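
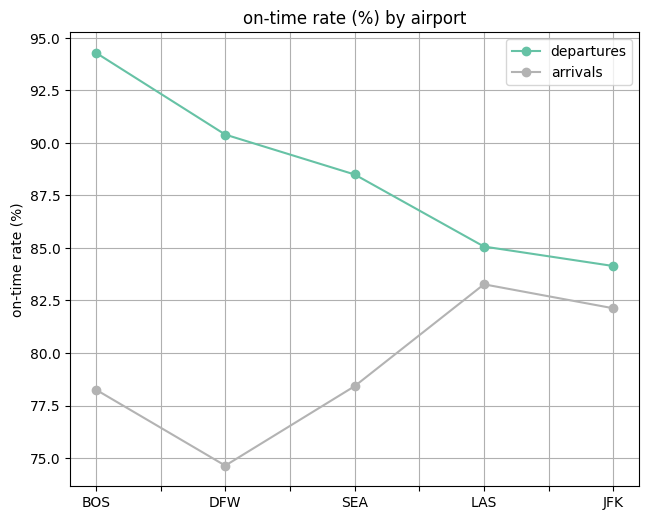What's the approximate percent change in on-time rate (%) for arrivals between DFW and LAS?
≈ +13.5%

DFW ≈ 74, LAS ≈ 84; (84 − 74) / 74 ≈ +13.5%.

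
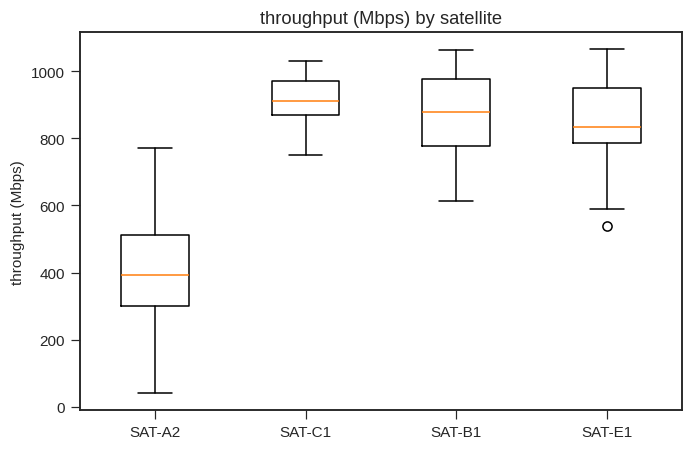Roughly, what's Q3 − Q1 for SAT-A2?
≈ 200

Q3 ≈ 500, Q1 ≈ 300; IQR ≈ 200.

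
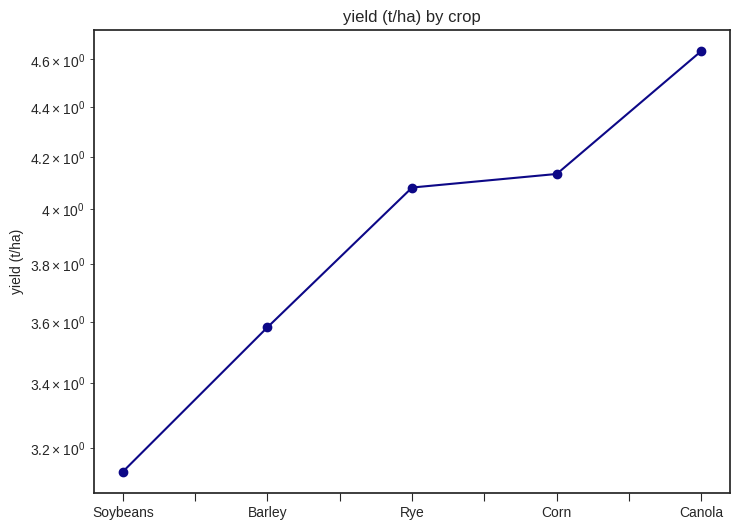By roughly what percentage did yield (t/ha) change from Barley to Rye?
Barley ≈ 3.6, Rye ≈ 4.0; (4.0 − 3.6) / 3.6 ≈ +11.1%.

≈ +11.1%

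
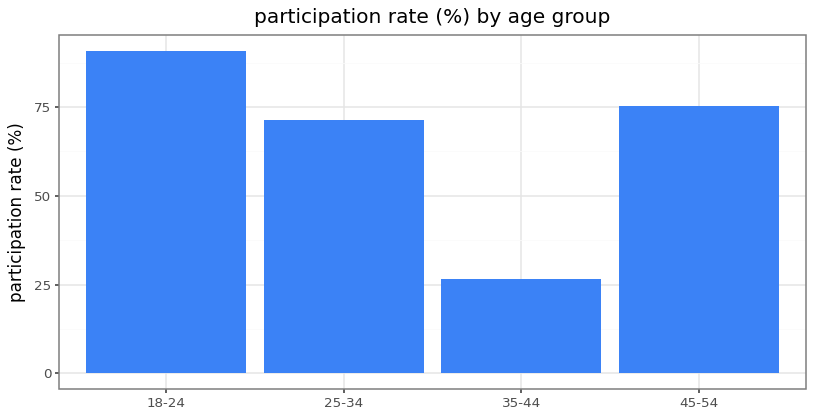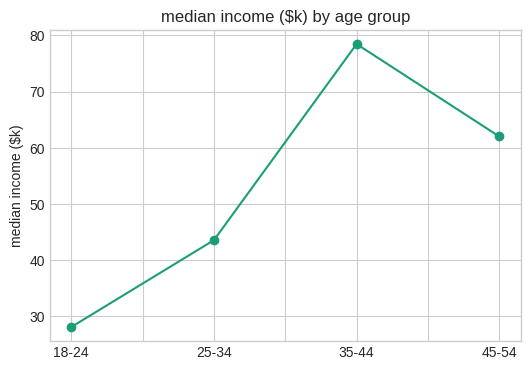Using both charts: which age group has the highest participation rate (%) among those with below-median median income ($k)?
Chart 2 median median income ($k) ≈ 50; below-median age groups: 18-24, 25-34. Among those, 18-24 has the highest participation rate (%) (≈ 90).

18-24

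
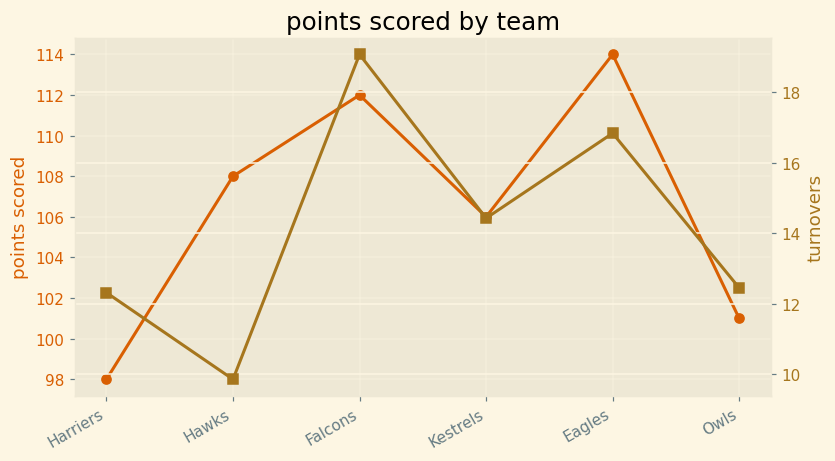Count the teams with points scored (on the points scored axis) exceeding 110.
2

Above 110: Falcons, Eagles.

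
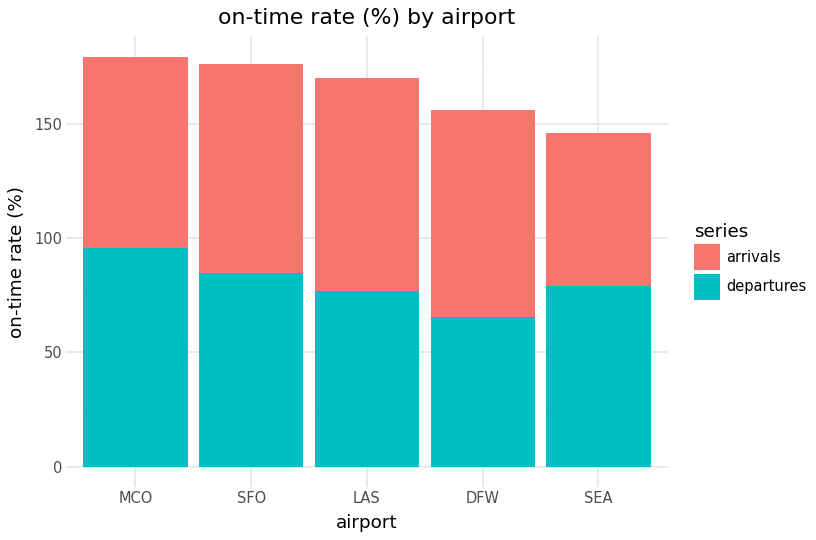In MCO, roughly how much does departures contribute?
departures top ≈ 100, bottom ≈ 0; segment ≈ 100.

≈ 100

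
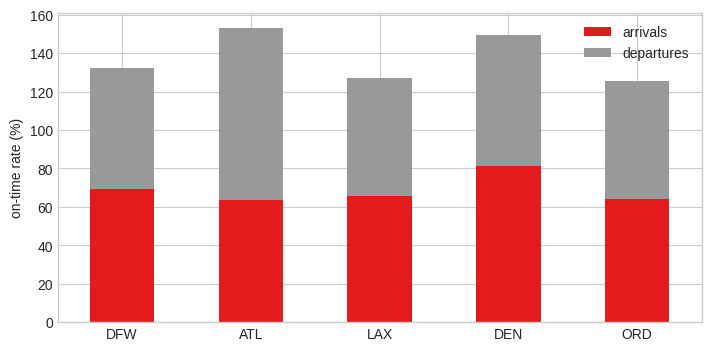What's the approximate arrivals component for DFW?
arrivals top ≈ 60, bottom ≈ 0; segment ≈ 60.

≈ 60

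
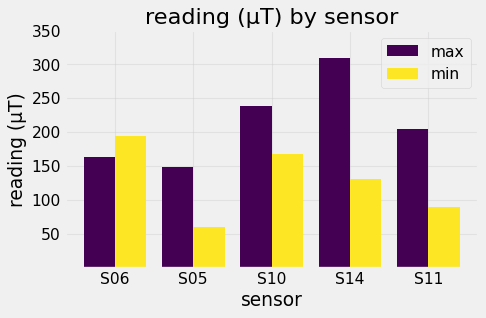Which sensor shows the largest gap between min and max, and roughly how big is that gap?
S14: min ≈ 150, max ≈ 300 → gap ≈ 150. Next-largest (S11) is only ≈ 100.

S14, ≈ 150 µT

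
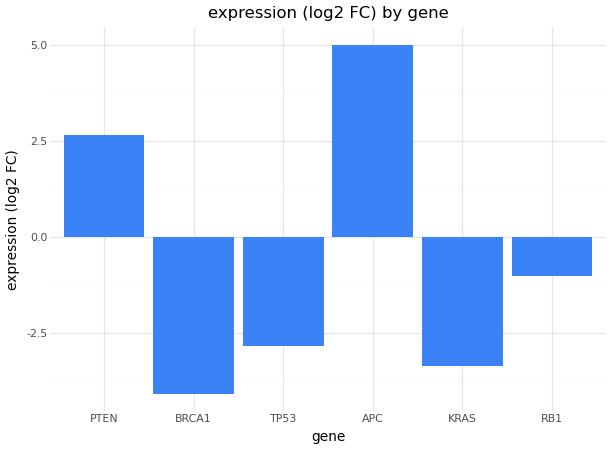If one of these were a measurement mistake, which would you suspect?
APC

APC ≈ 5; the rest sit between ≈ -4 and ≈ 3.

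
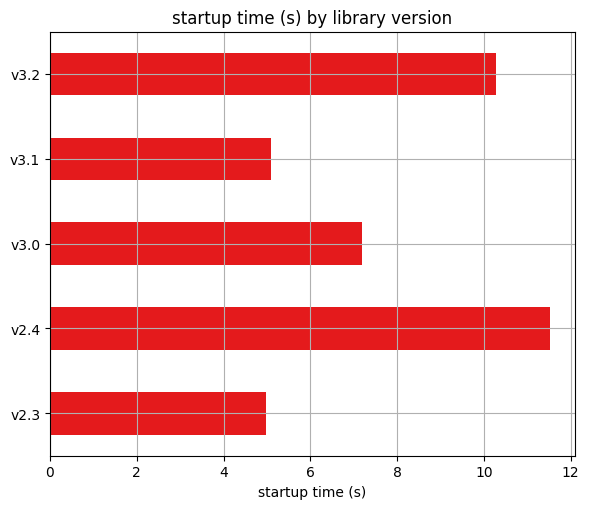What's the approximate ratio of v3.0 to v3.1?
v3.0 ≈ 7, v3.1 ≈ 5; 7/5 ≈ 1.4.

≈ 1.4×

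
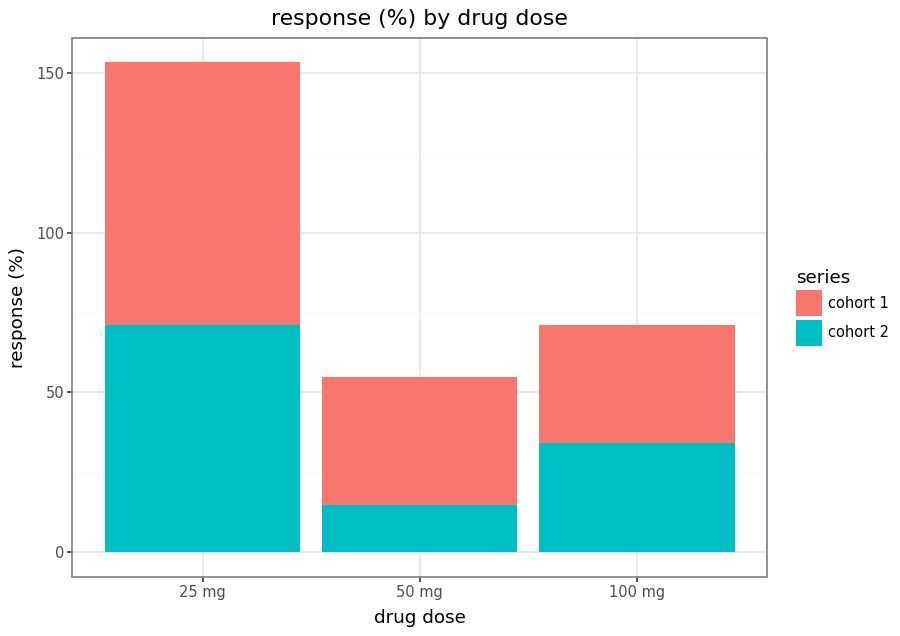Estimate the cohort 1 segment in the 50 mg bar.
≈ 40

cohort 1 top ≈ 60, bottom ≈ 20; segment ≈ 40.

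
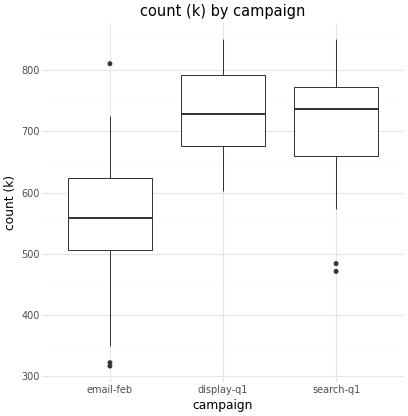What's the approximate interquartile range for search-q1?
Q3 ≈ 780, Q1 ≈ 660; IQR ≈ 120.

≈ 120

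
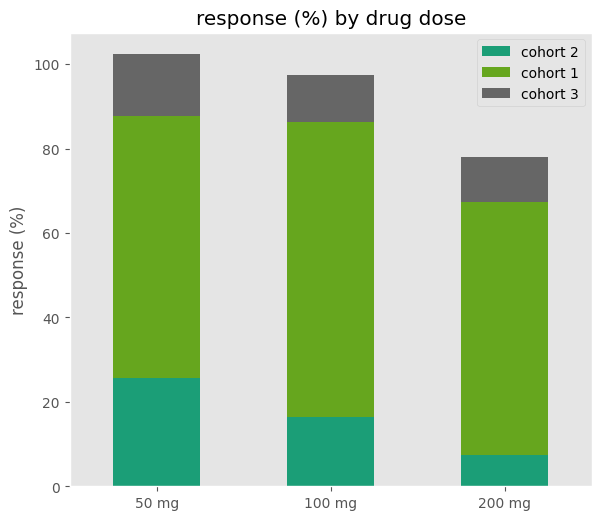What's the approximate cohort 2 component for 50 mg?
cohort 2 top ≈ 30, bottom ≈ 0; segment ≈ 30.

≈ 30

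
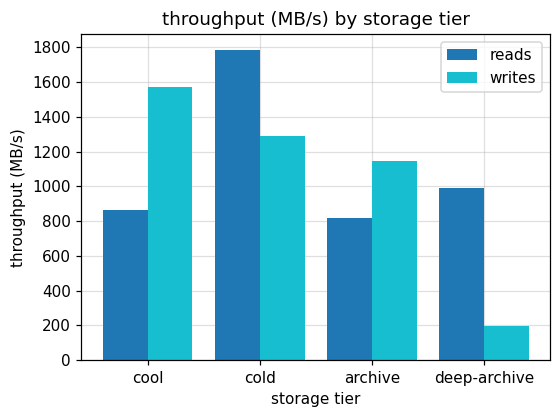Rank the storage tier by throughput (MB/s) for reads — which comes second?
Top 3 for reads: cold ≈ 1800, deep-archive ≈ 1000, cool ≈ 800.

deep-archive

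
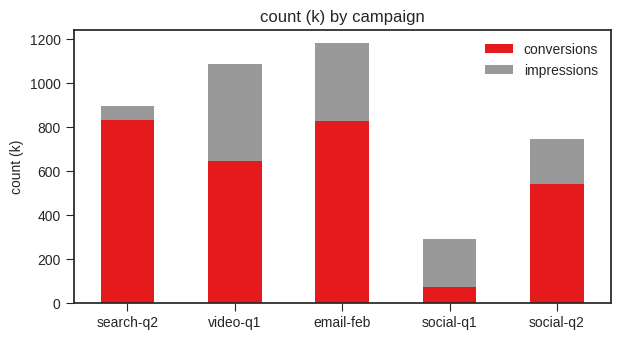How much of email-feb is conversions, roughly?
conversions top ≈ 800, bottom ≈ 0; segment ≈ 800.

≈ 800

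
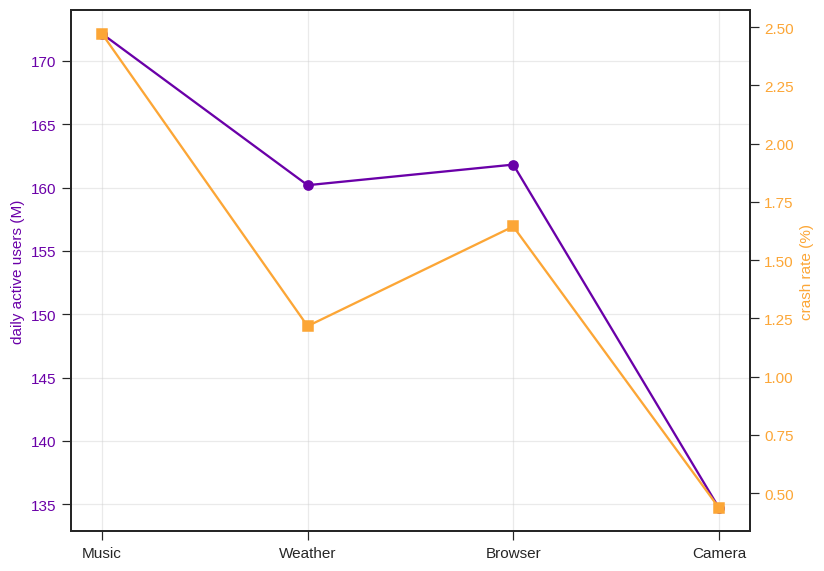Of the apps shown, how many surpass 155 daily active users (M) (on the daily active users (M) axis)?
3

Above 155: Music, Weather, Browser.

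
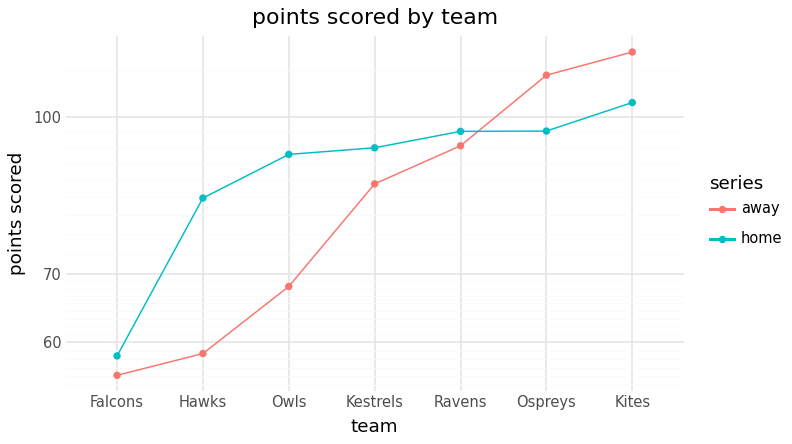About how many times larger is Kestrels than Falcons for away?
Kestrels ≈ 90, Falcons ≈ 60; 90/60 ≈ 1.5.

≈ 1.5×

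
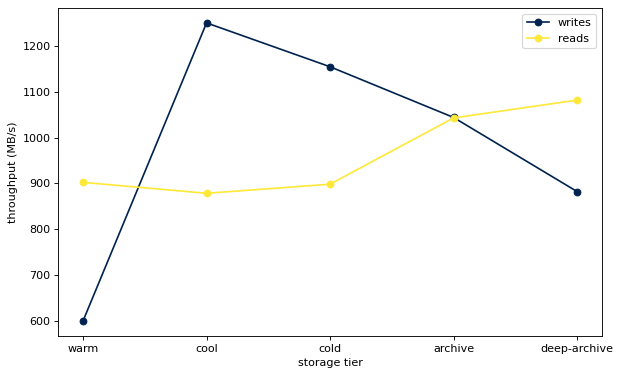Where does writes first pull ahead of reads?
cool

warm: writes ≈ 600 vs reads ≈ 900 (not yet); cool: writes ≈ 1200 vs reads ≈ 900 (first crossover).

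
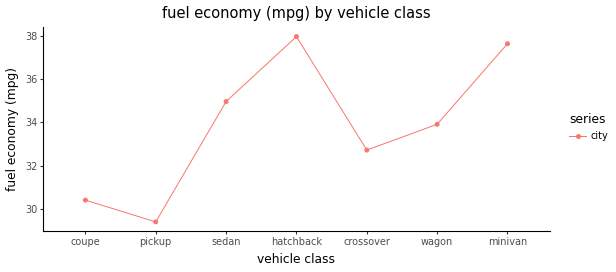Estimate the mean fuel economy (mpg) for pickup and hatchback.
≈ 34

(29 + 38) / 2 ≈ 34.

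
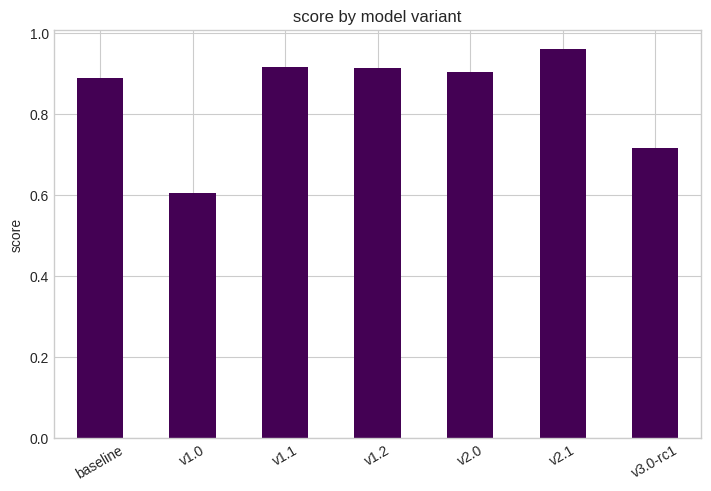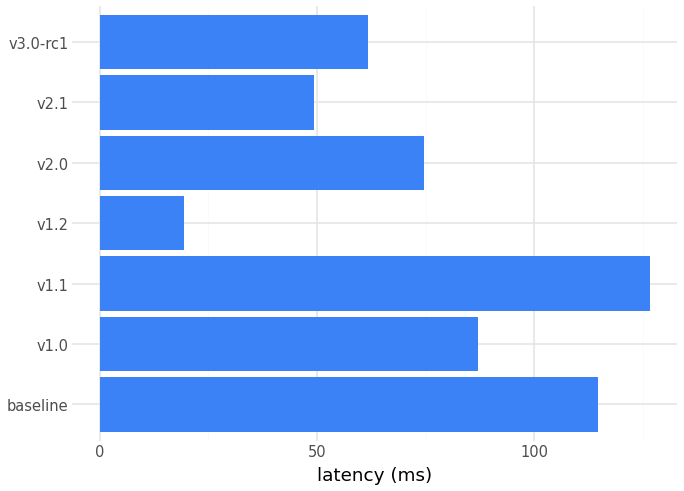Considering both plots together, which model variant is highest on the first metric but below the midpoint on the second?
Chart 2 median latency (ms) ≈ 80; below-median model variants: v1.2, v2.1, v3.0-rc1. Among those, v2.1 has the highest score (≈ 1).

v2.1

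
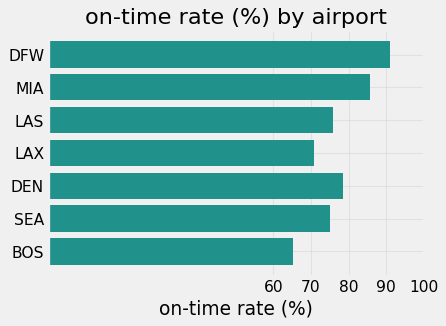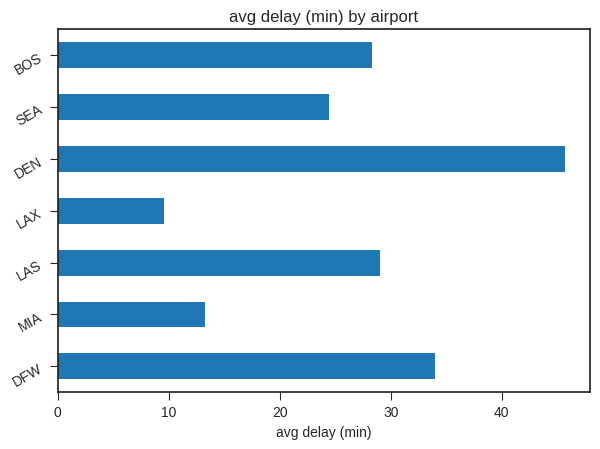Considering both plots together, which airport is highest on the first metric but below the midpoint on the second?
MIA

Chart 2 median avg delay (min) ≈ 30; below-median airports: MIA, LAX, SEA. Among those, MIA has the highest on-time rate (%) (≈ 90).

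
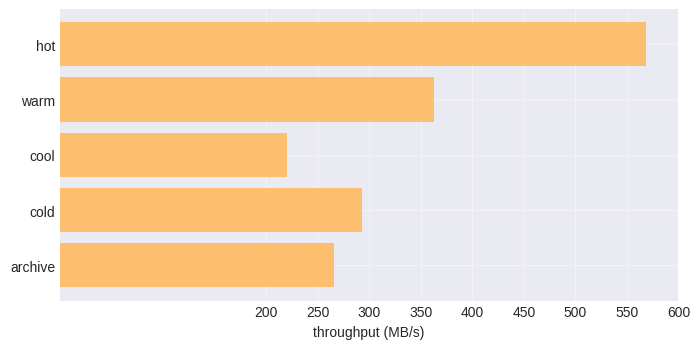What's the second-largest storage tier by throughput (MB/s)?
warm

Top 3: hot ≈ 550, warm ≈ 350, cold ≈ 300.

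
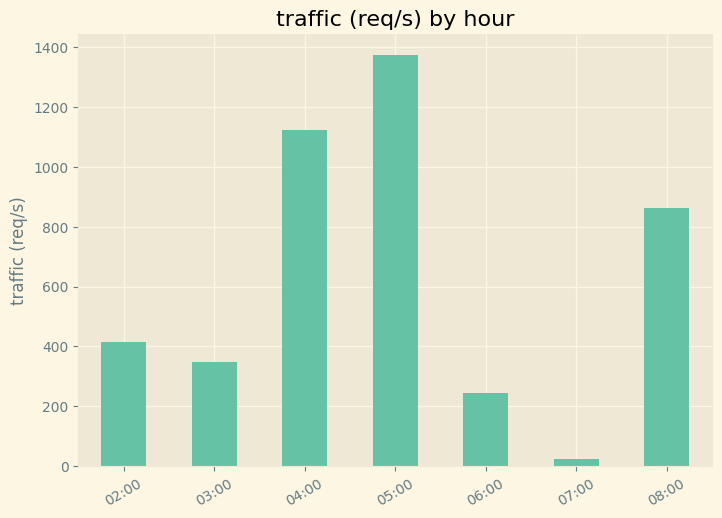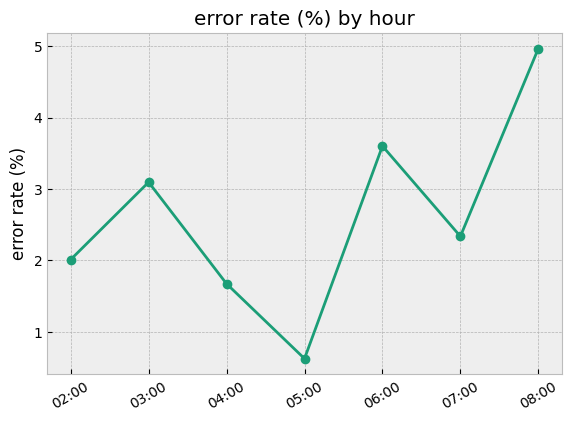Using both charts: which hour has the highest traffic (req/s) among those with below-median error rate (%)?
05:00

Chart 2 median error rate (%) ≈ 2.5; below-median hours: 02:00, 04:00, 05:00. Among those, 05:00 has the highest traffic (req/s) (≈ 1400).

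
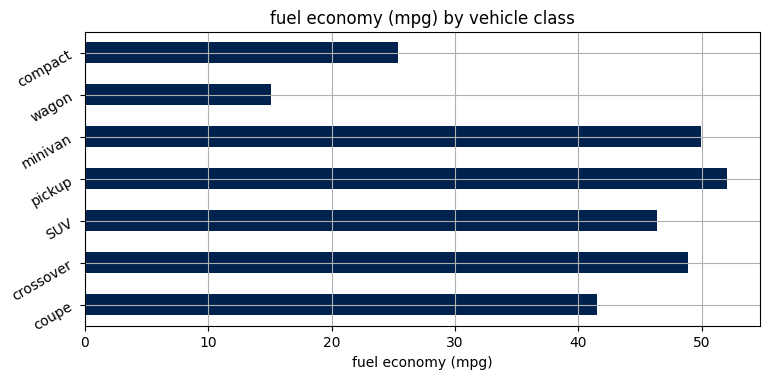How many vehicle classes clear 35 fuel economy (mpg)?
Above 35: coupe, crossover, SUV, pickup, minivan.

5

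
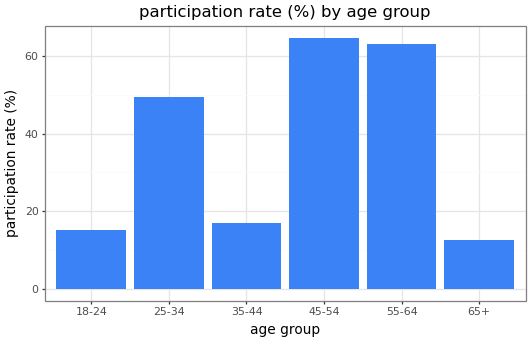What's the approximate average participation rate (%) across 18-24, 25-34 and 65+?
≈ 27

(20 + 50 + 10) / 3 ≈ 27.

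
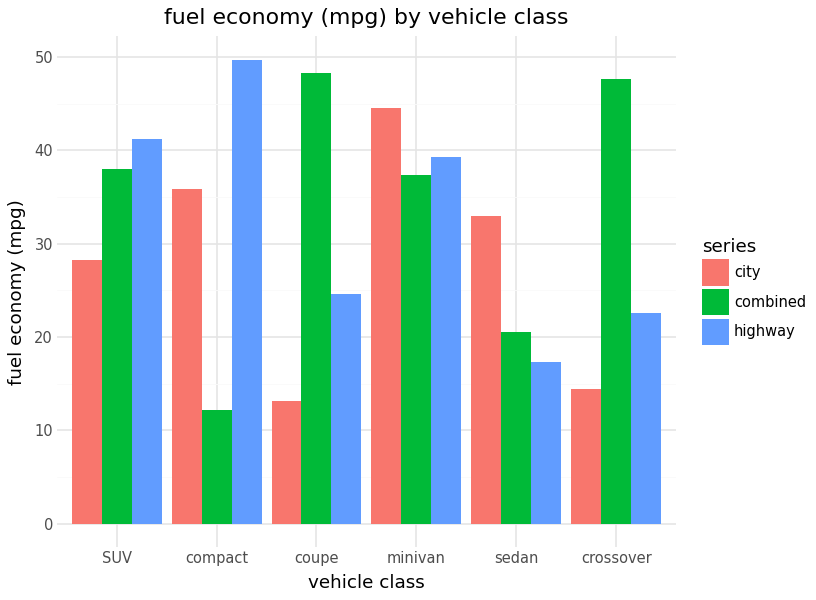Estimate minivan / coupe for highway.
≈ 1.6×

minivan ≈ 40, coupe ≈ 25; 40/25 ≈ 1.6.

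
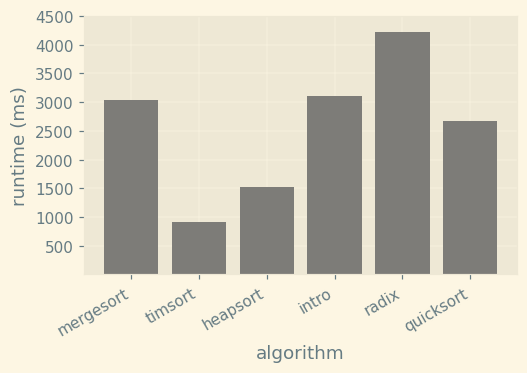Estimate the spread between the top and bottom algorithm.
Max radix ≈ 4000, min timsort ≈ 1000; range ≈ 3000.

≈ 3000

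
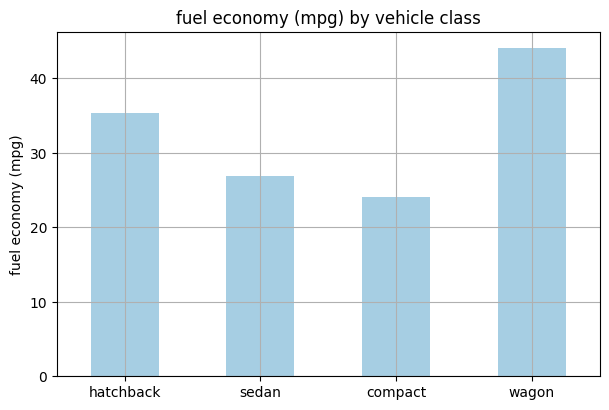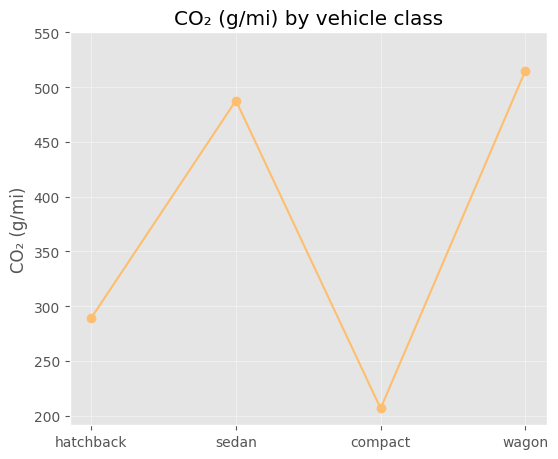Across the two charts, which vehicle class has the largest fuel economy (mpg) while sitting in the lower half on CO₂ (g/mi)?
Chart 2 median CO₂ (g/mi) ≈ 400; below-median vehicle classes: hatchback, compact. Among those, hatchback has the highest fuel economy (mpg) (≈ 35).

hatchback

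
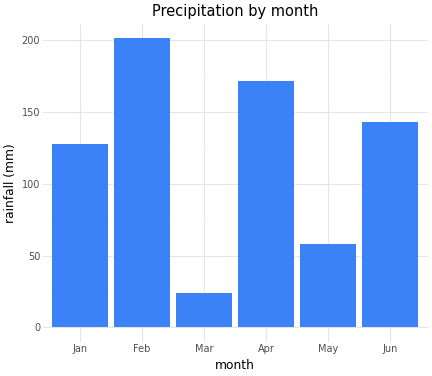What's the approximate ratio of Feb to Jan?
≈ 1.67×

Feb ≈ 200, Jan ≈ 120; 200/120 ≈ 1.67.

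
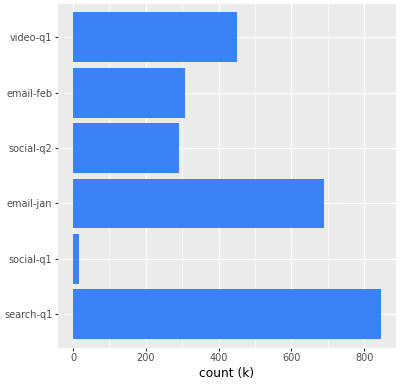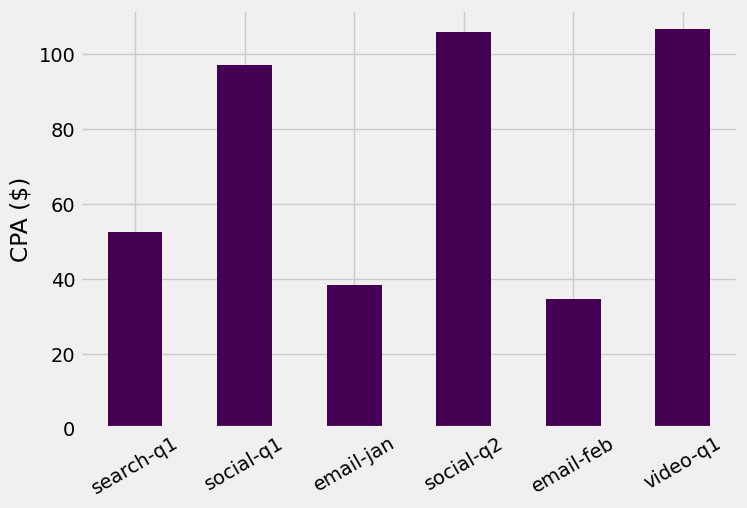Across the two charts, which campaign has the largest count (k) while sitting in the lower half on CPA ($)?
search-q1

Chart 2 median CPA ($) ≈ 70; below-median campaigns: search-q1, email-jan, email-feb. Among those, search-q1 has the highest count (k) (≈ 800).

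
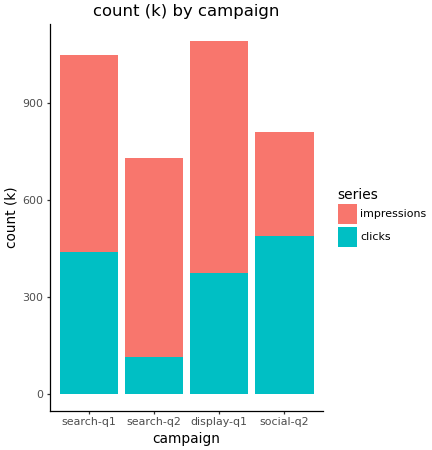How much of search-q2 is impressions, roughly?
≈ 600

impressions top ≈ 700, bottom ≈ 100; segment ≈ 600.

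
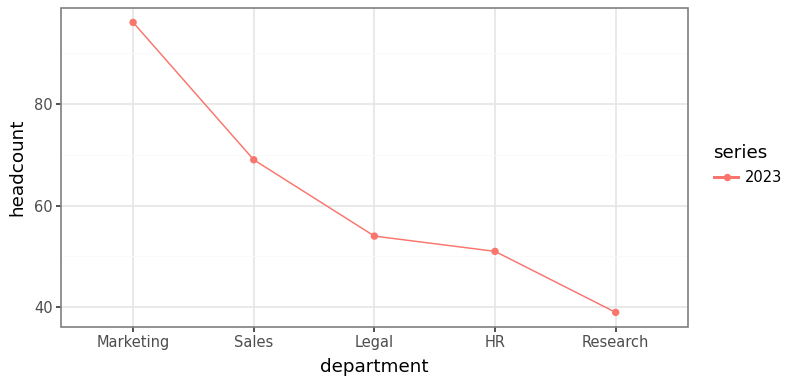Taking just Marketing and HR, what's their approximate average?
(95 + 50) / 2 ≈ 72.

≈ 72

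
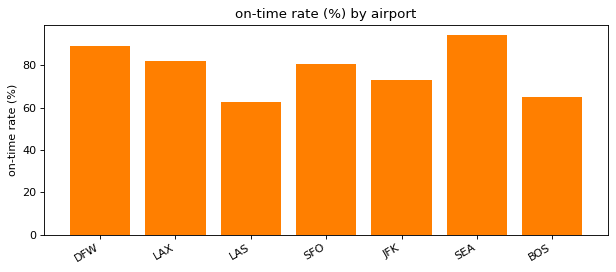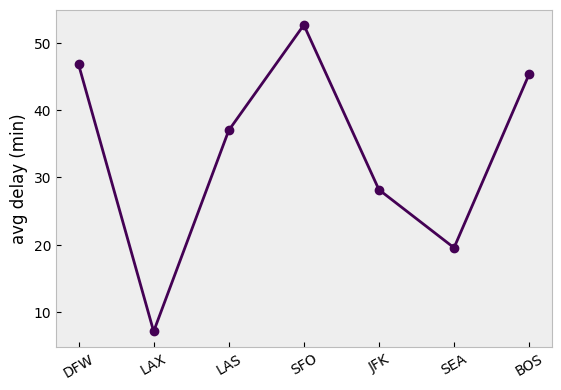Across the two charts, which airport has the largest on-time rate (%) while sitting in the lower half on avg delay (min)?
Chart 2 median avg delay (min) ≈ 35; below-median airports: LAX, JFK, SEA. Among those, SEA has the highest on-time rate (%) (≈ 90).

SEA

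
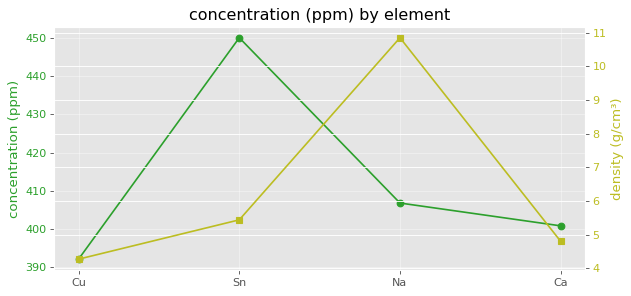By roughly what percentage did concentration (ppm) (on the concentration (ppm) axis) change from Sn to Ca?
Sn ≈ 450, Ca ≈ 400; (400 − 450) / 450 ≈ -11.1%.

≈ -11.1%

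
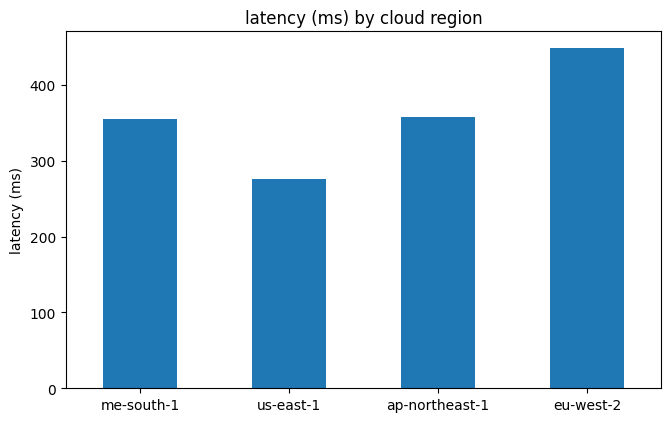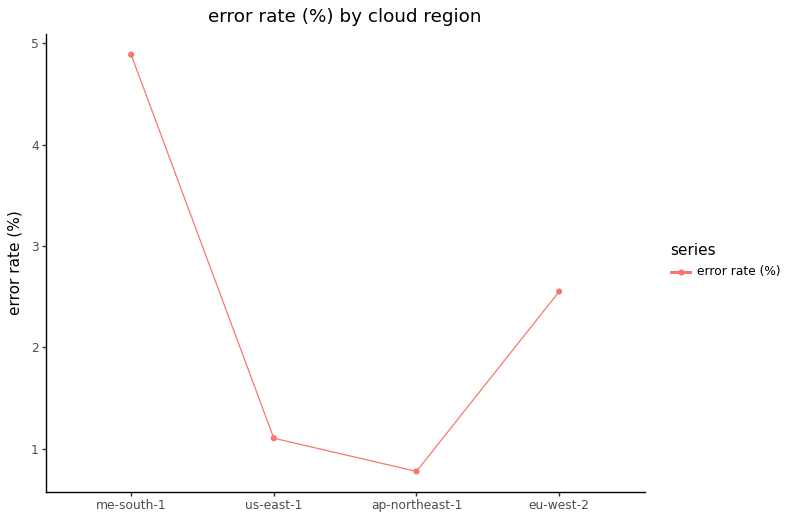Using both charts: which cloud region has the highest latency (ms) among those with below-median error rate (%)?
ap-northeast-1

Chart 2 median error rate (%) ≈ 2; below-median cloud regions: us-east-1, ap-northeast-1. Among those, ap-northeast-1 has the highest latency (ms) (≈ 350).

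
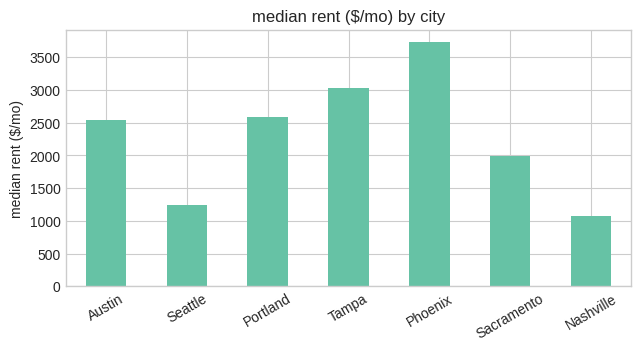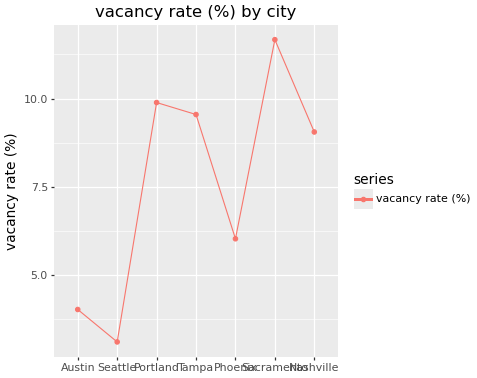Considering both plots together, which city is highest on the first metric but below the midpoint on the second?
Chart 2 median vacancy rate (%) ≈ 10; below-median cities: Austin, Seattle, Phoenix. Among those, Phoenix has the highest median rent ($/mo) (≈ 3500).

Phoenix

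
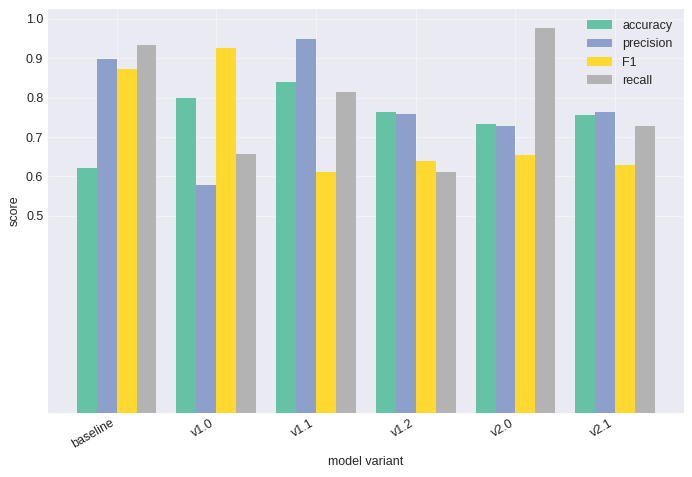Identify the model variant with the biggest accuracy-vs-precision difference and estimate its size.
baseline, ≈ 0.3

baseline: accuracy ≈ 0.6, precision ≈ 0.9 → gap ≈ 0.3. Next-largest (v1.0) is only ≈ 0.2.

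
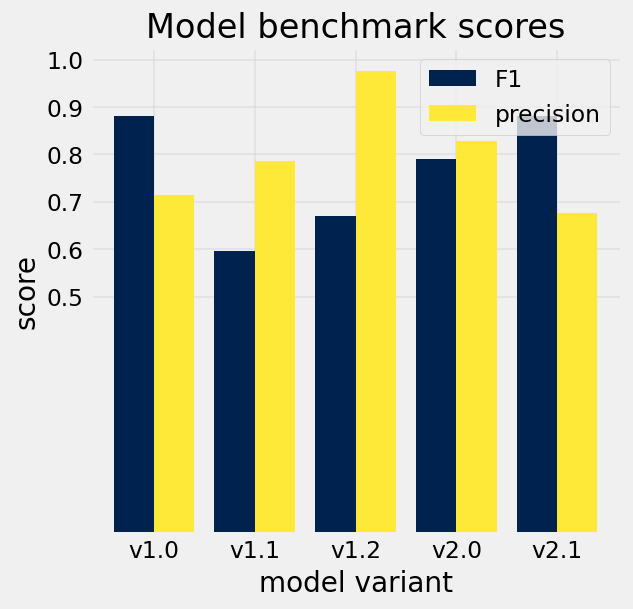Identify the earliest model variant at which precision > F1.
v1.1

v1.0: precision ≈ 0.7 vs F1 ≈ 0.9 (not yet); v1.1: precision ≈ 0.8 vs F1 ≈ 0.6 (first crossover).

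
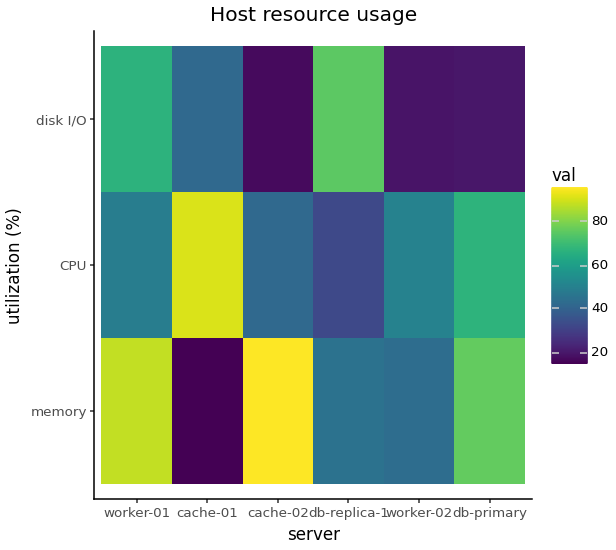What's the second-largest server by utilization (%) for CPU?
Top 3 for CPU: cache-01 ≈ 90, db-primary ≈ 70, worker-02 ≈ 50.

db-primary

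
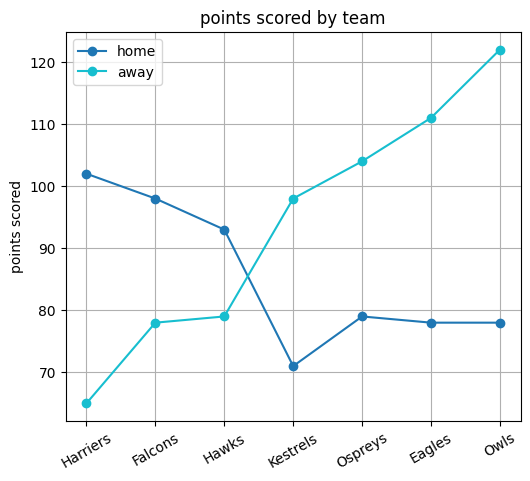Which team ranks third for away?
Ospreys

Top 4 for away: Owls ≈ 120, Eagles ≈ 110, Ospreys ≈ 105, Kestrels ≈ 100.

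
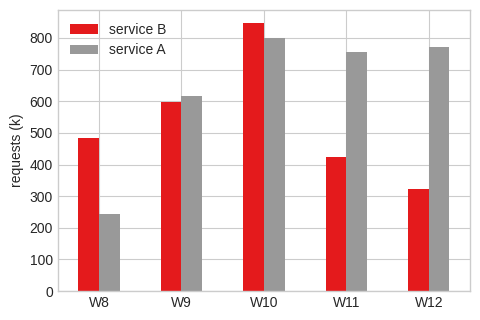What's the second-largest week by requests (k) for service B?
W9

Top 3 for service B: W10 ≈ 800, W9 ≈ 600, W8 ≈ 500.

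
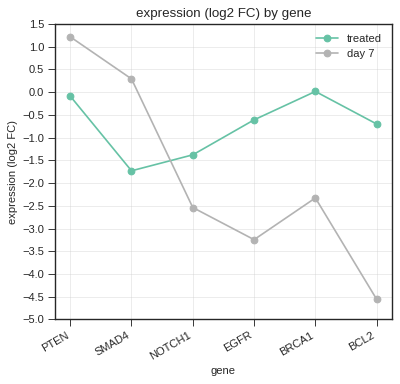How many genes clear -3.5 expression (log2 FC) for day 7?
5

Above -3.5: PTEN, SMAD4, NOTCH1, EGFR, BRCA1.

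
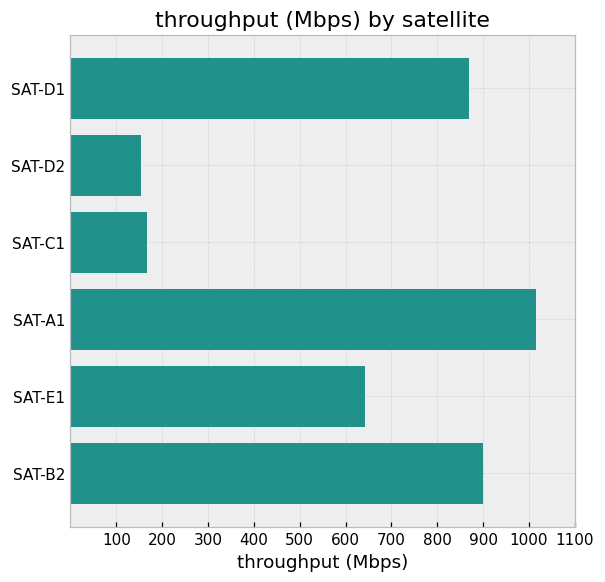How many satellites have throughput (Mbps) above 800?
3

Above 800: SAT-D1, SAT-A1, SAT-B2.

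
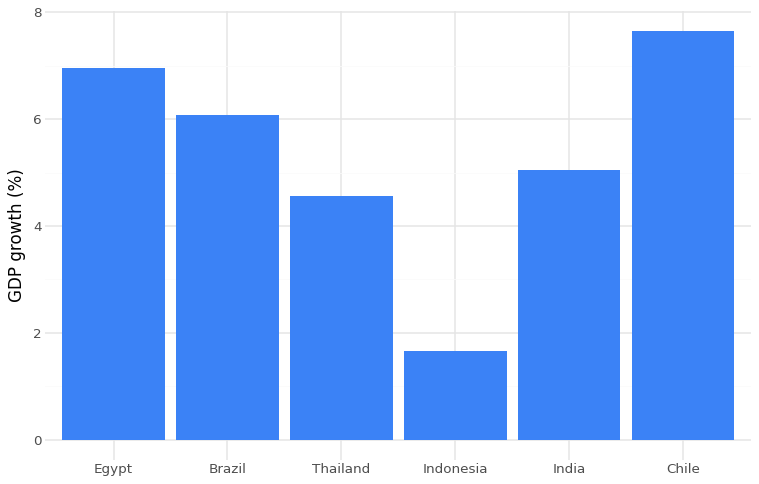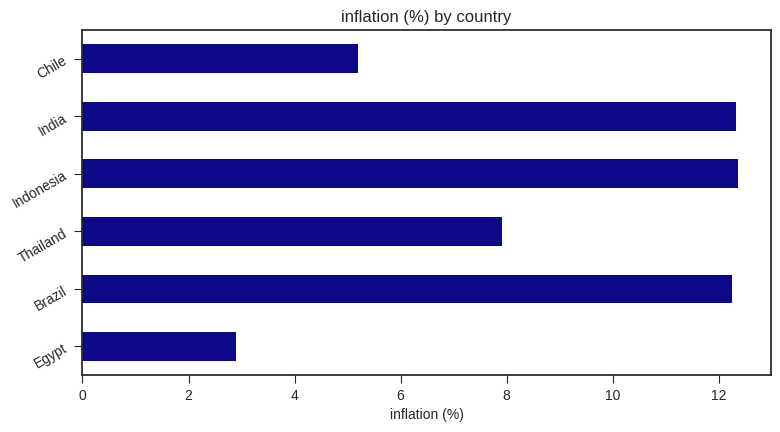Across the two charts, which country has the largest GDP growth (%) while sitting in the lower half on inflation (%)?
Chile

Chart 2 median inflation (%) ≈ 10; below-median countries: Egypt, Thailand, Chile. Among those, Chile has the highest GDP growth (%) (≈ 8).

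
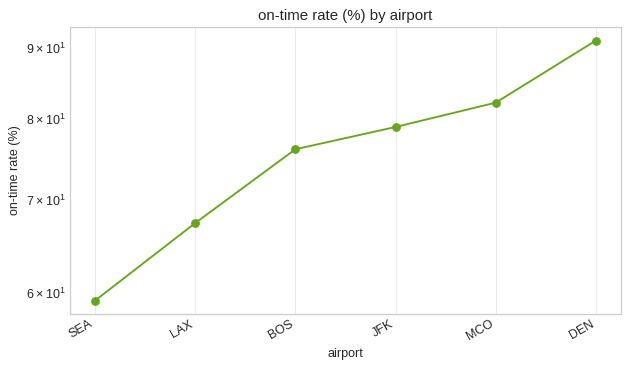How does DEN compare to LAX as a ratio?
≈ 1.38×

DEN ≈ 90, LAX ≈ 65; 90/65 ≈ 1.38.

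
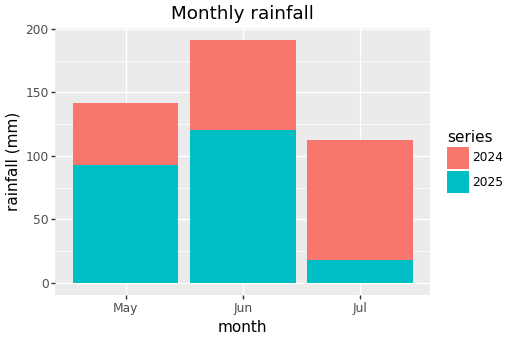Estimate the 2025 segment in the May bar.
≈ 100

2025 top ≈ 100, bottom ≈ 0; segment ≈ 100.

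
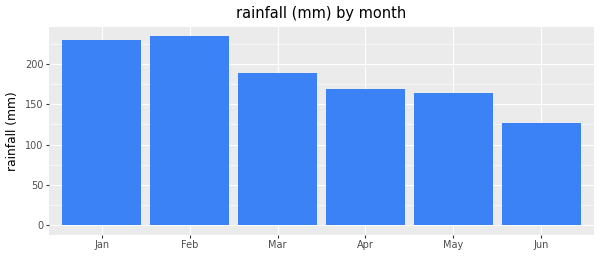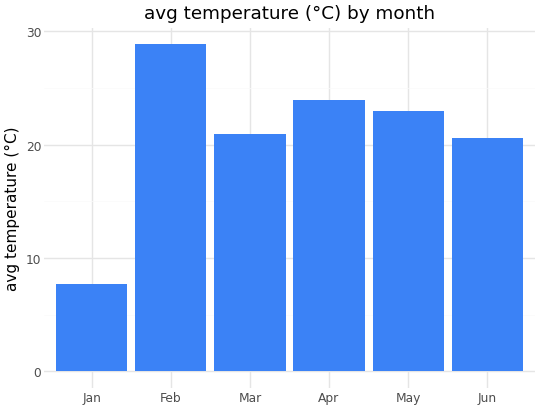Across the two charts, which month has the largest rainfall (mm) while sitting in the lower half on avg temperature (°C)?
Chart 2 median avg temperature (°C) ≈ 20; below-median months: Jan, Mar, Jun. Among those, Jan has the highest rainfall (mm) (≈ 225).

Jan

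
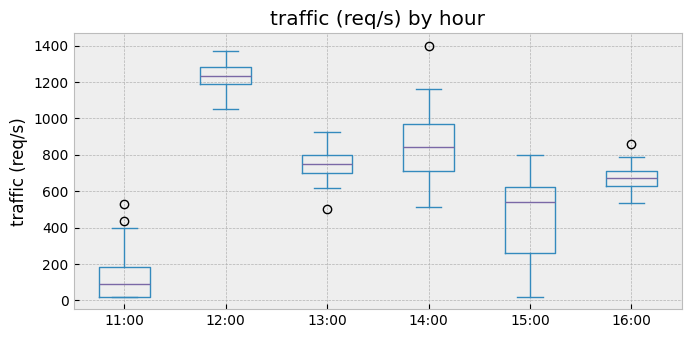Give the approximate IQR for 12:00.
Q3 ≈ 1300, Q1 ≈ 1200; IQR ≈ 100.

≈ 100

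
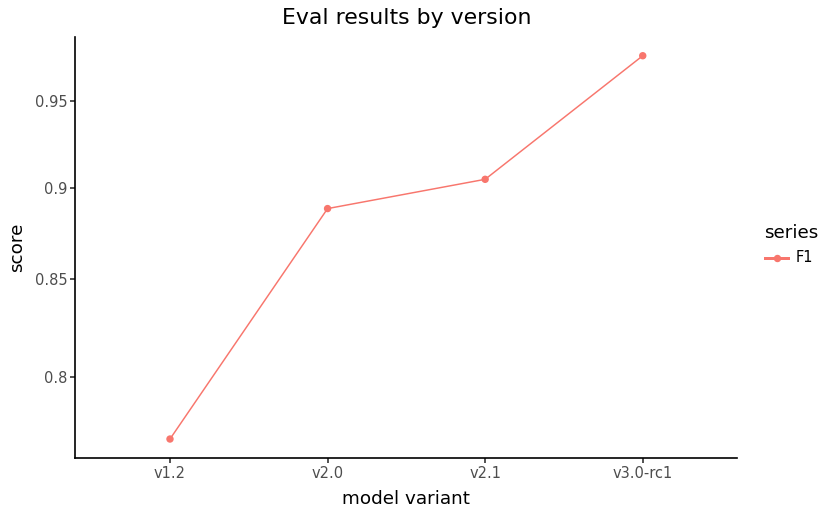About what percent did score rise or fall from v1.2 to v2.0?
v1.2 ≈ 0.76, v2.0 ≈ 0.88; (0.88 − 0.76) / 0.76 ≈ +15.8%.

≈ +15.8%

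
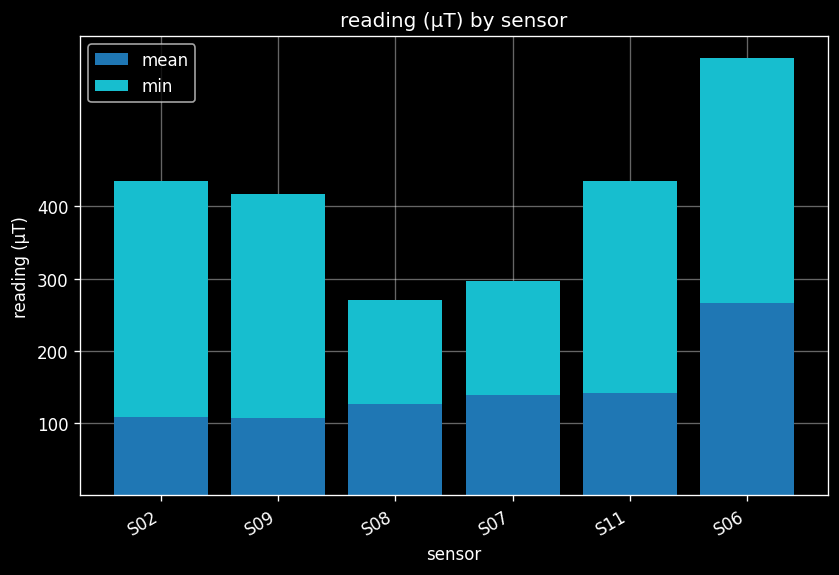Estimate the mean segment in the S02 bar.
mean top ≈ 100, bottom ≈ 0; segment ≈ 100.

≈ 100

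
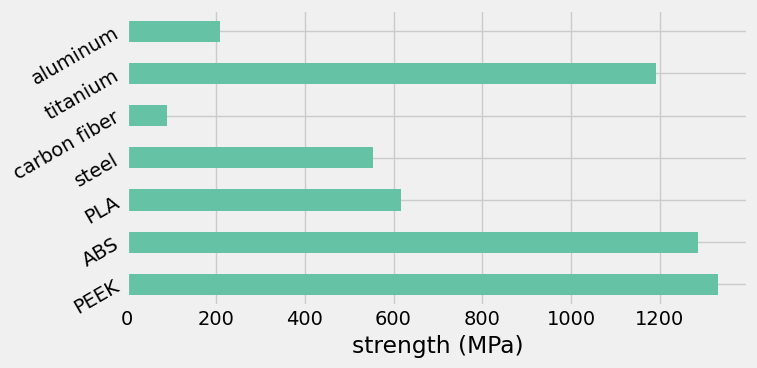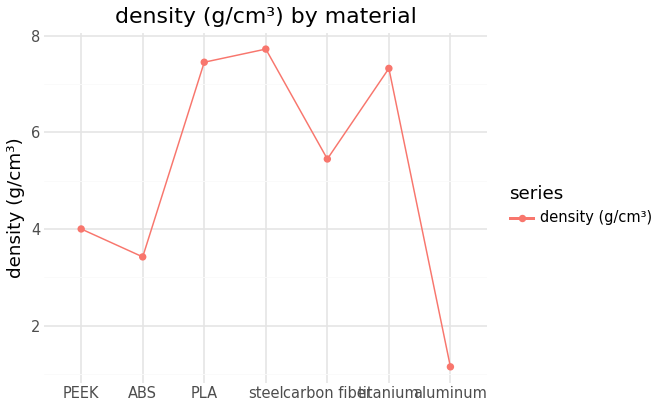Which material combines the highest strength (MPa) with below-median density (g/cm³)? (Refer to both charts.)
Chart 2 median density (g/cm³) ≈ 5; below-median materials: PEEK, ABS, aluminum. Among those, PEEK has the highest strength (MPa) (≈ 1400).

PEEK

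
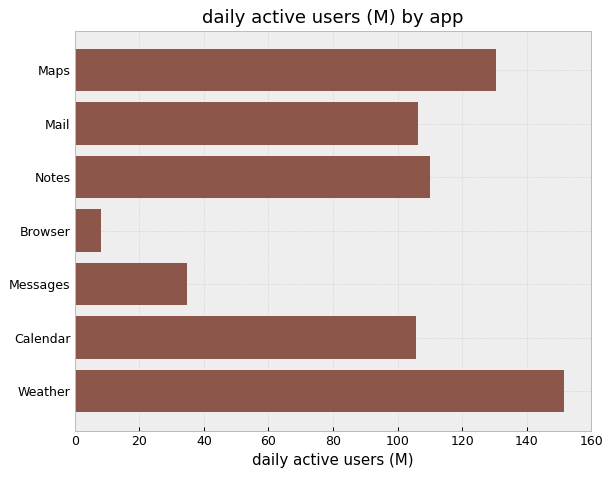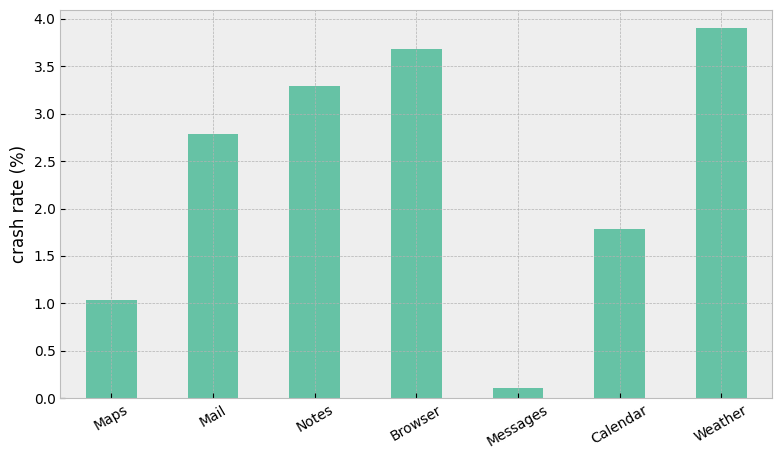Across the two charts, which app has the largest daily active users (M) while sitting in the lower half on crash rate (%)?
Chart 2 median crash rate (%) ≈ 3; below-median apps: Maps, Messages, Calendar. Among those, Maps has the highest daily active users (M) (≈ 140).

Maps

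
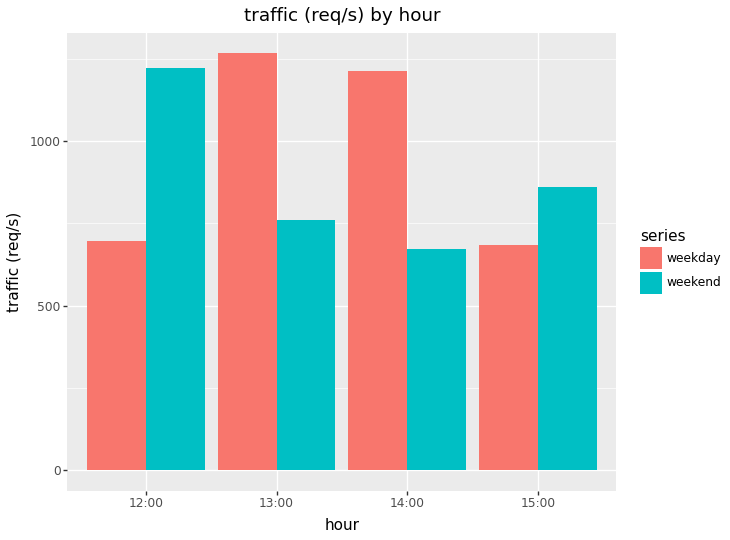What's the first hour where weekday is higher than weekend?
13:00

12:00: weekday ≈ 600 vs weekend ≈ 1200 (not yet); 13:00: weekday ≈ 1200 vs weekend ≈ 800 (first crossover).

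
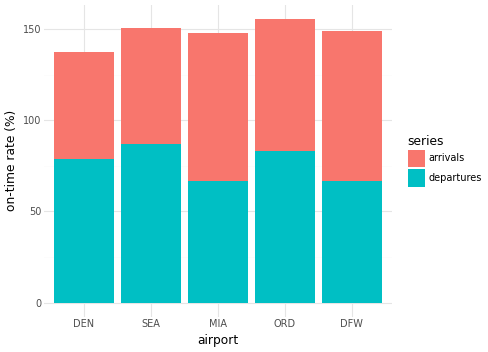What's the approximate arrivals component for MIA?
arrivals top ≈ 140, bottom ≈ 60; segment ≈ 80.

≈ 80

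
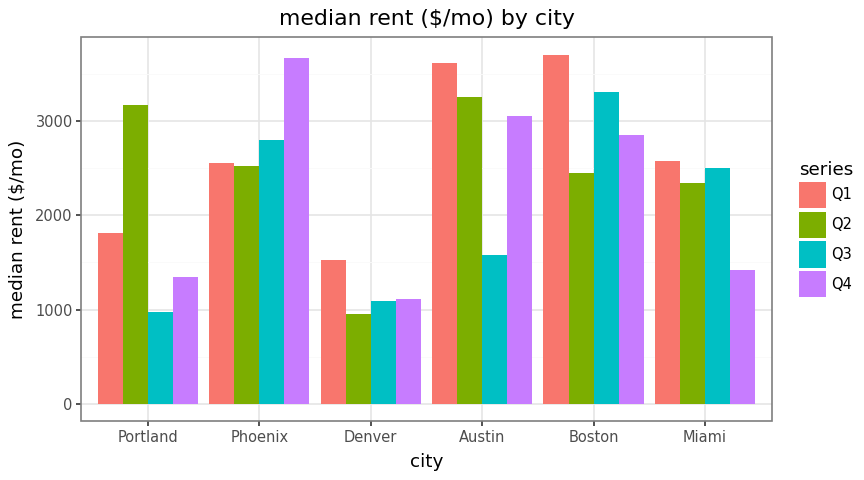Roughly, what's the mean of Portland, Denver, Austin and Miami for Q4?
(1500 + 1000 + 3000 + 1500) / 4 ≈ 1750.

≈ 1750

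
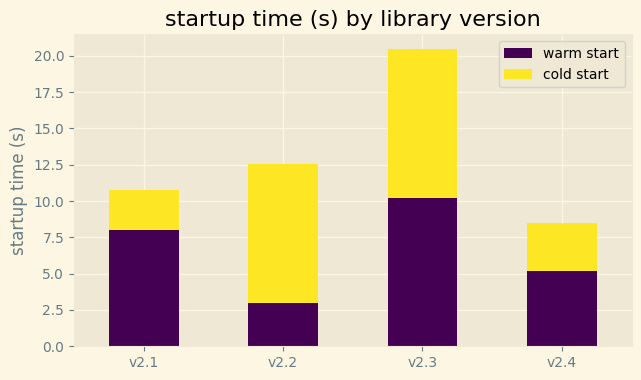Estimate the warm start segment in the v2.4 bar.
warm start top ≈ 6, bottom ≈ 0; segment ≈ 6.

≈ 6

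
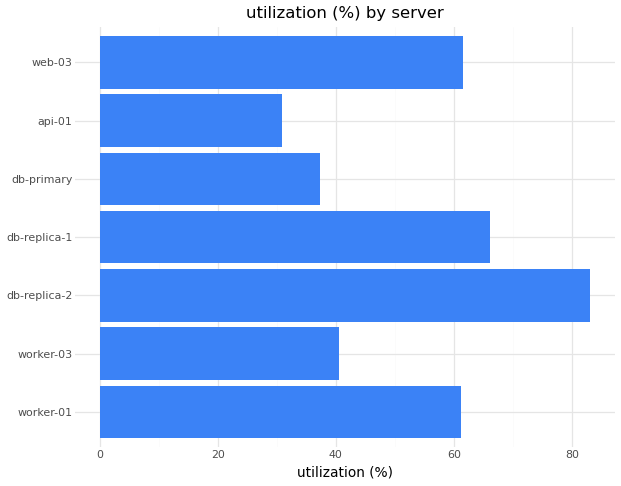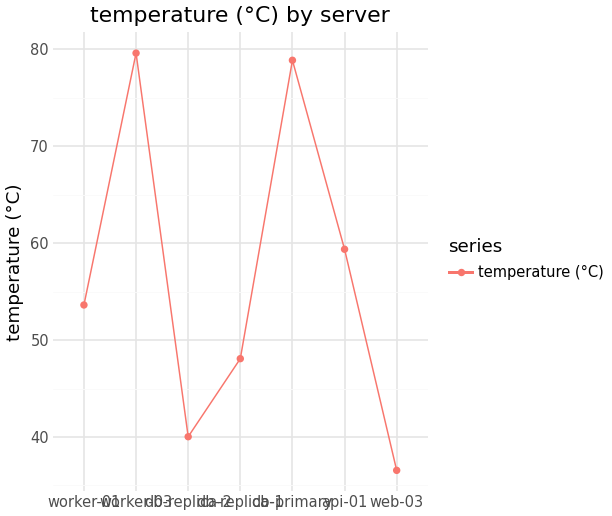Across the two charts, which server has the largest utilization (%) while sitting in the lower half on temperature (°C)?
Chart 2 median temperature (°C) ≈ 50; below-median servers: db-replica-2, db-replica-1, web-03. Among those, db-replica-2 has the highest utilization (%) (≈ 80).

db-replica-2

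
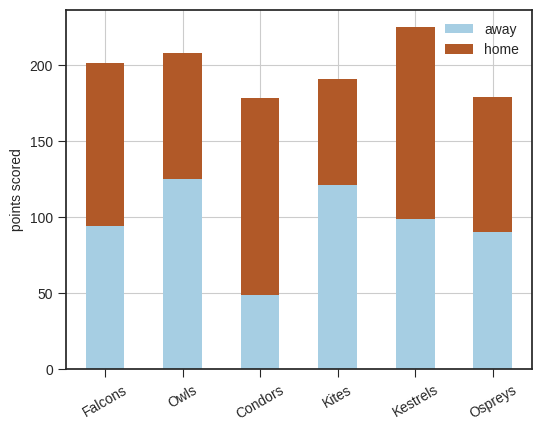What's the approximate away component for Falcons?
≈ 100

away top ≈ 100, bottom ≈ 0; segment ≈ 100.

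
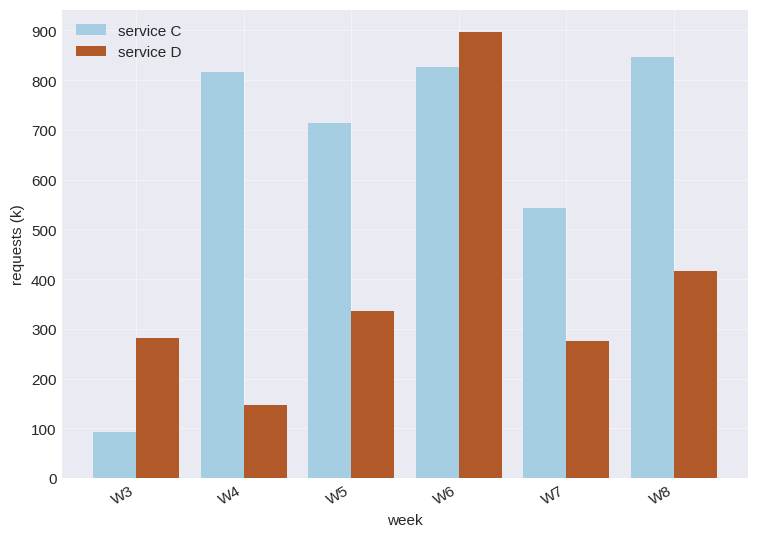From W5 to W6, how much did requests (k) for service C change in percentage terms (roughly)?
W5 ≈ 700, W6 ≈ 800; (800 − 700) / 700 ≈ +14.3%.

≈ +14.3%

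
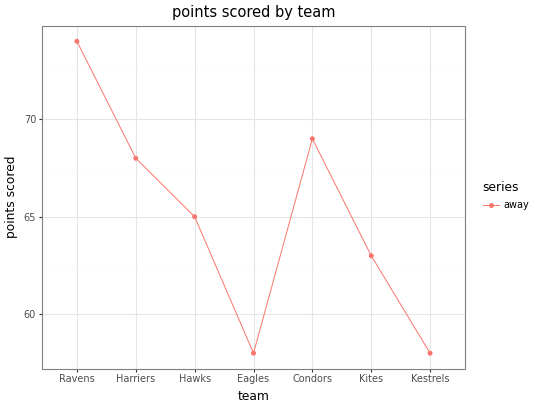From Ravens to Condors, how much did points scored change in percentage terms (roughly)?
≈ -8.1%

Ravens ≈ 74, Condors ≈ 68; (68 − 74) / 74 ≈ -8.1%.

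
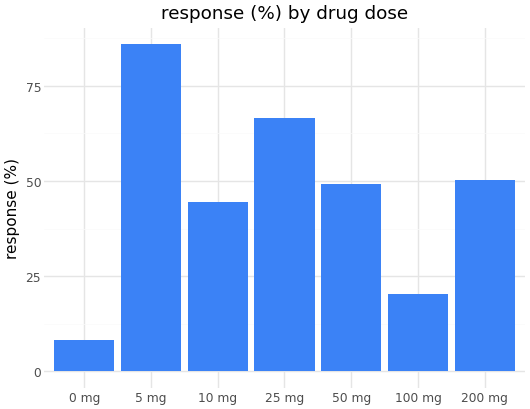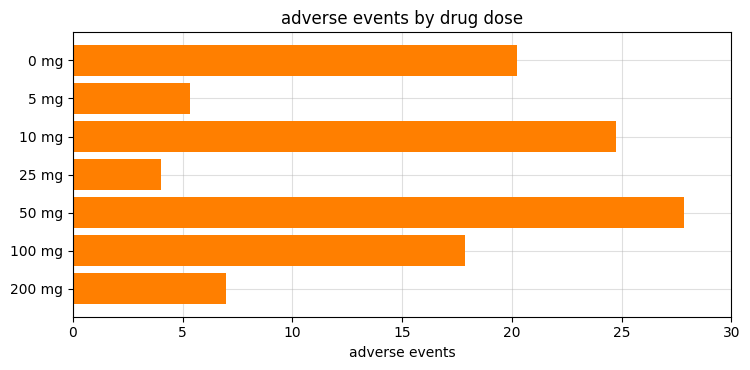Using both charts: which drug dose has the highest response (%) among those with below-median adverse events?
Chart 2 median adverse events ≈ 20; below-median drug doses: 5 mg, 25 mg, 200 mg. Among those, 5 mg has the highest response (%) (≈ 90).

5 mg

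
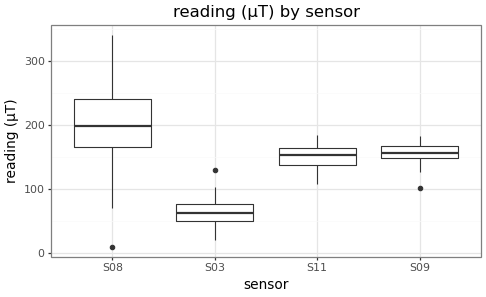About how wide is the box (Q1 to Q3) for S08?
Q3 ≈ 240, Q1 ≈ 160; IQR ≈ 80.

≈ 80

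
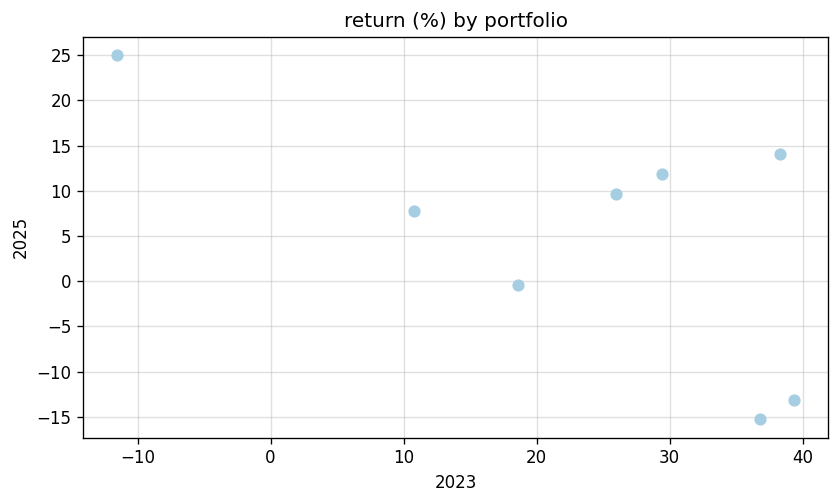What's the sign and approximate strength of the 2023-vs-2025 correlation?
negative, moderate

Points are negatively correlated; moderate (|r| ≈ 0.6).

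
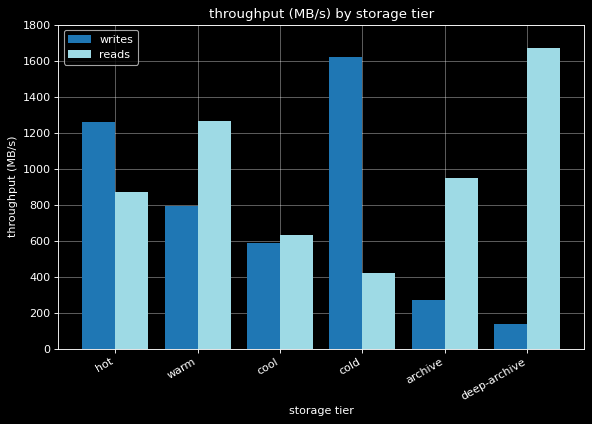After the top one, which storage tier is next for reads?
warm

Top 3 for reads: deep-archive ≈ 1600, warm ≈ 1200, archive ≈ 1000.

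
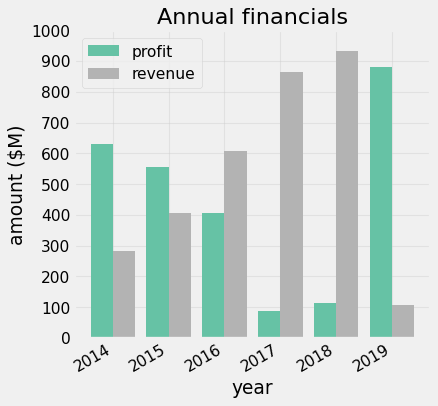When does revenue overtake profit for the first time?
2015: revenue ≈ 400 vs profit ≈ 600 (not yet); 2016: revenue ≈ 600 vs profit ≈ 400 (first crossover).

2016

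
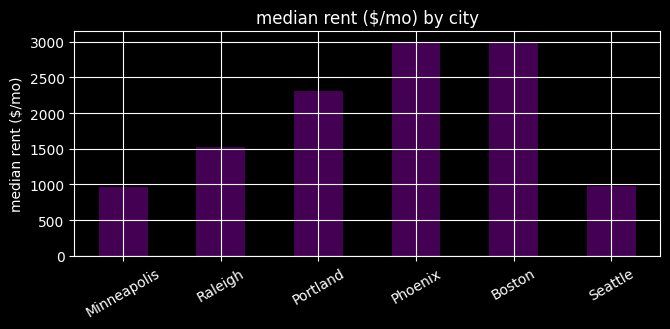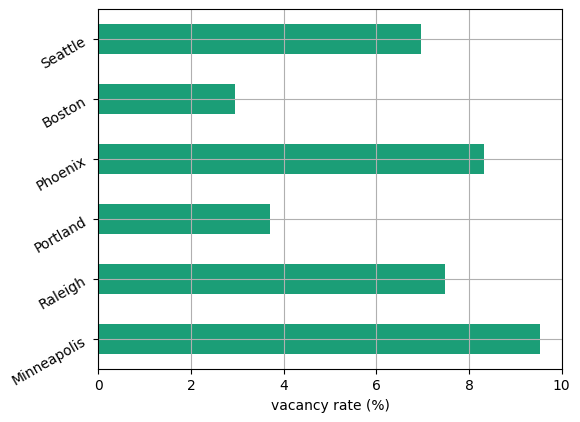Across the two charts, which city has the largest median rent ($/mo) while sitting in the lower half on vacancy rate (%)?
Boston

Chart 2 median vacancy rate (%) ≈ 7; below-median cities: Portland, Boston, Seattle. Among those, Boston has the highest median rent ($/mo) (≈ 3000).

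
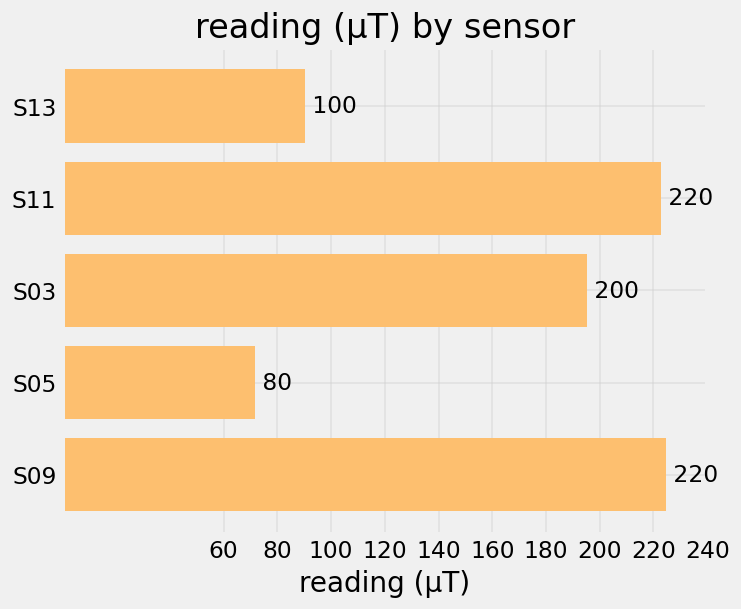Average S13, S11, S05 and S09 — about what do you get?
≈ 155

(100 + 220 + 80 + 220) / 4 ≈ 155.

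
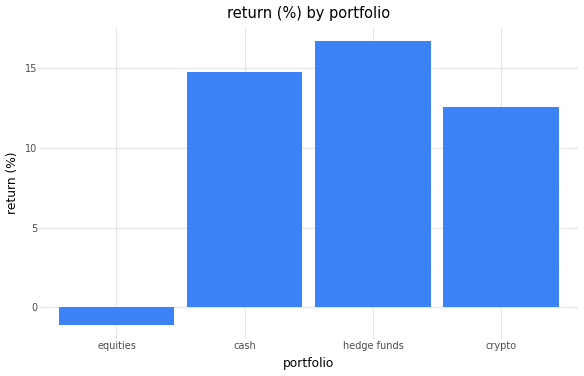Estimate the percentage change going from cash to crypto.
cash ≈ 14, crypto ≈ 12; (12 − 14) / 14 ≈ -14.3%.

≈ -14.3%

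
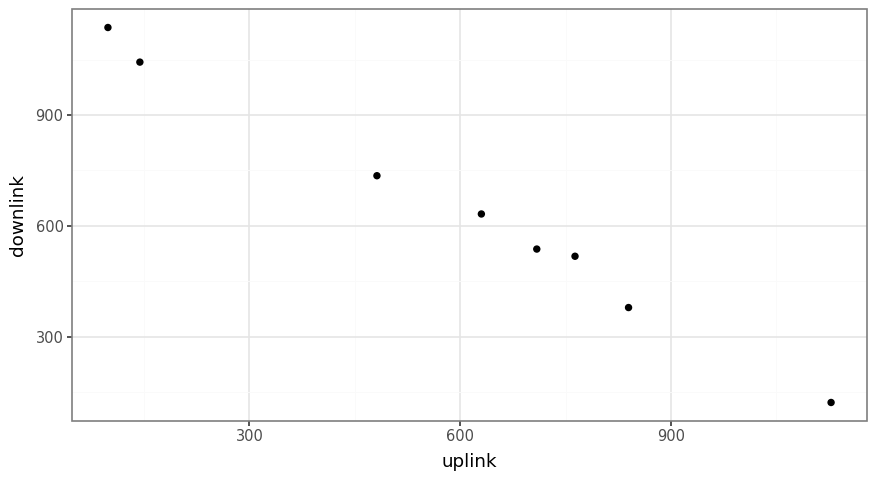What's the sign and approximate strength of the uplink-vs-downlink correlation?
Points are negatively correlated; strong (|r| ≈ 1.0).

negative, strong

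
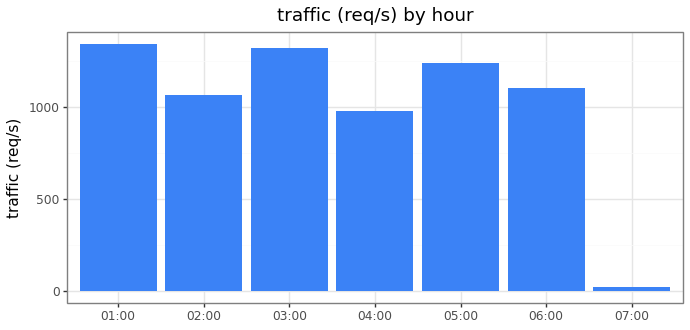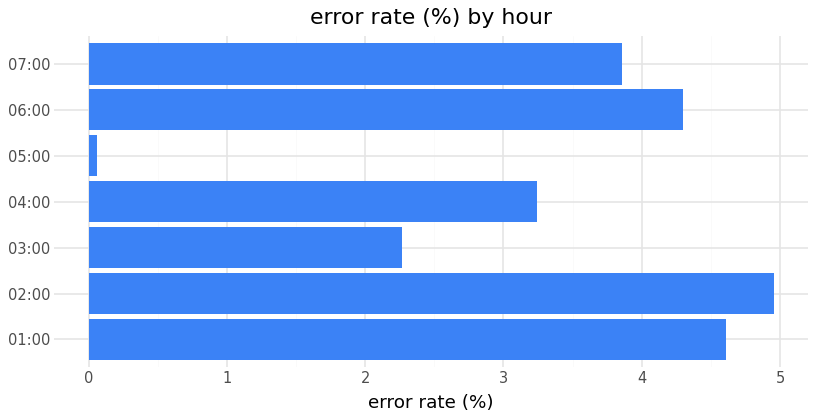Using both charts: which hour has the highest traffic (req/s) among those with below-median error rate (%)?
03:00

Chart 2 median error rate (%) ≈ 4; below-median hours: 03:00, 04:00, 05:00. Among those, 03:00 has the highest traffic (req/s) (≈ 1400).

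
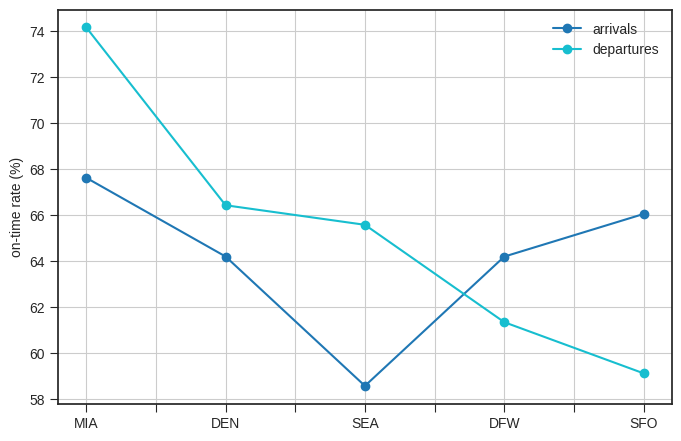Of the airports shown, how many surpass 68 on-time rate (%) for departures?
Above 68: MIA.

1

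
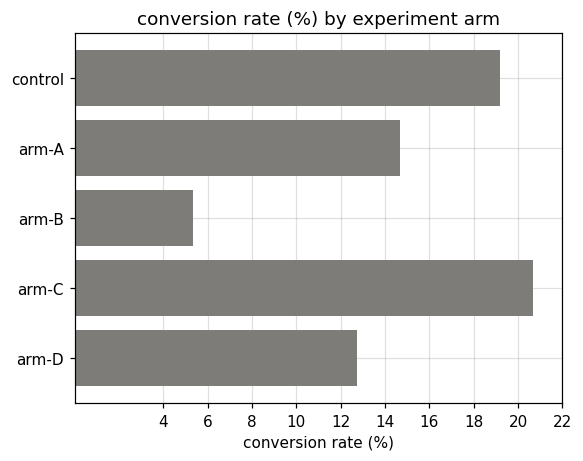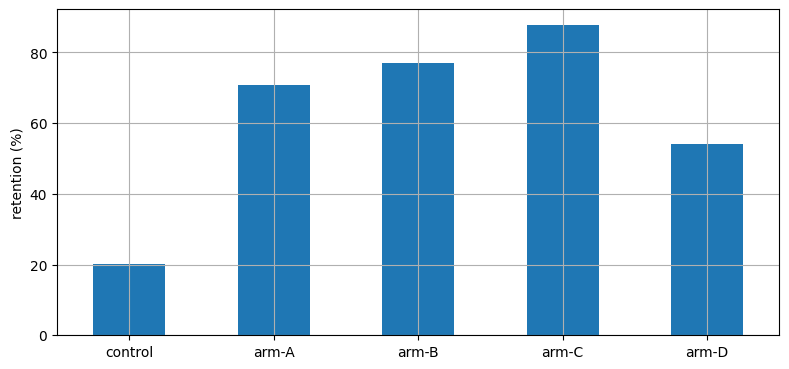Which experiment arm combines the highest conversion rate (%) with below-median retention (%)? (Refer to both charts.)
Chart 2 median retention (%) ≈ 70; below-median experiment arms: control, arm-D. Among those, control has the highest conversion rate (%) (≈ 20).

control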